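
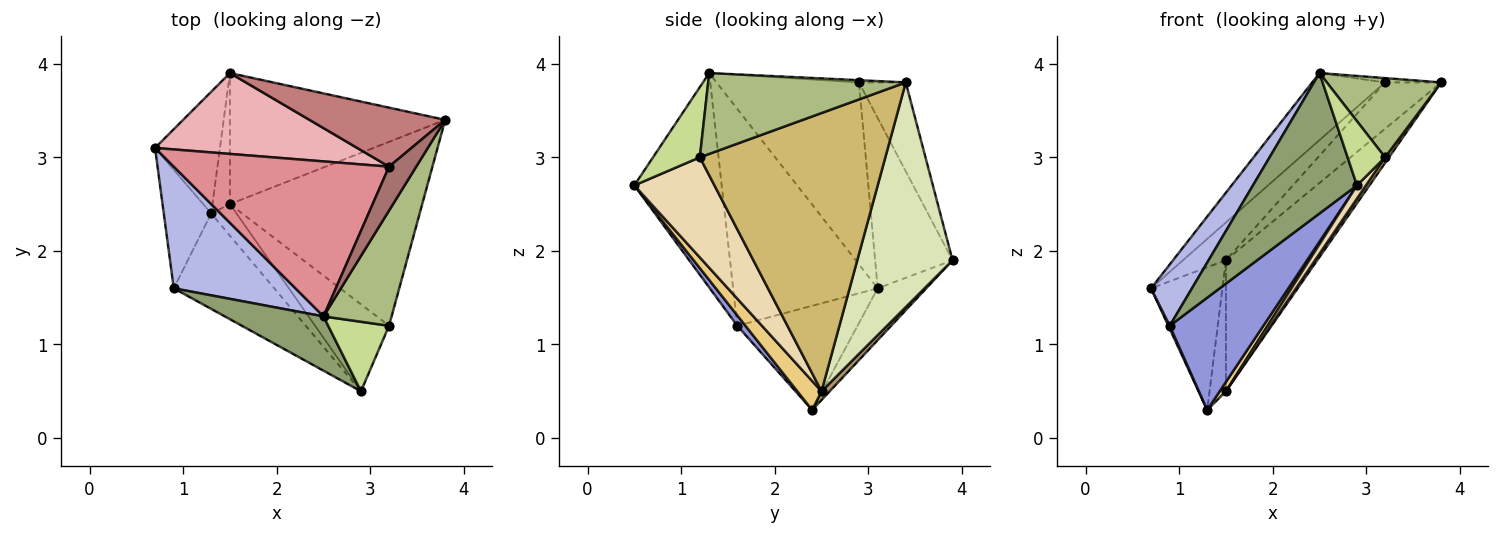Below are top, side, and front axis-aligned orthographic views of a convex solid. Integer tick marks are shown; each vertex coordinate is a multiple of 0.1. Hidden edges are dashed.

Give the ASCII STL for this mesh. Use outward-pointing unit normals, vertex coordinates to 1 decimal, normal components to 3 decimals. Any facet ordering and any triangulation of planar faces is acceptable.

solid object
 facet normal -0.460 0.676 -0.576
  outer loop
   vertex 1.5 3.9 1.9
   vertex 1.3 2.4 0.3
   vertex 0.7 3.1 1.6
  endloop
 endfacet
 facet normal -0.910 -0.011 -0.414
  outer loop
   vertex 0.9 1.6 1.2
   vertex 0.7 3.1 1.6
   vertex 1.3 2.4 0.3
  endloop
 endfacet
 facet normal 0.067 -0.760 -0.646
  outer loop
   vertex 0.9 1.6 1.2
   vertex 1.3 2.4 0.3
   vertex 2.9 0.5 2.7
  endloop
 endfacet
 facet normal -0.847 -0.240 0.475
  outer loop
   vertex 0.9 1.6 1.2
   vertex 2.5 1.3 3.9
   vertex 0.7 3.1 1.6
  endloop
 endfacet
 facet normal -0.617 -0.734 0.284
  outer loop
   vertex 0.9 1.6 1.2
   vertex 2.9 0.5 2.7
   vertex 2.5 1.3 3.9
  endloop
 endfacet
 facet normal 0.699 -0.405 0.589
  outer loop
   vertex 3.2 1.2 3.0
   vertex 3.8 3.4 3.8
   vertex 2.5 1.3 3.9
  endloop
 endfacet
 facet normal 0.647 -0.517 0.560
  outer loop
   vertex 3.2 1.2 3.0
   vertex 2.5 1.3 3.9
   vertex 2.9 0.5 2.7
  endloop
 endfacet
 facet normal 0.594 0.569 -0.569
  outer loop
   vertex 1.5 2.5 0.5
   vertex 1.5 3.9 1.9
   vertex 3.8 3.4 3.8
  endloop
 endfacet
 facet normal 0.333 0.667 -0.667
  outer loop
   vertex 1.5 2.5 0.5
   vertex 1.3 2.4 0.3
   vertex 1.5 3.9 1.9
  endloop
 endfacet
 facet normal 0.823 -0.018 -0.568
  outer loop
   vertex 1.5 2.5 0.5
   vertex 3.8 3.4 3.8
   vertex 3.2 1.2 3.0
  endloop
 endfacet
 facet normal 0.740 -0.191 -0.645
  outer loop
   vertex 1.5 2.5 0.5
   vertex 2.9 0.5 2.7
   vertex 1.3 2.4 0.3
  endloop
 endfacet
 facet normal 0.801 -0.090 -0.592
  outer loop
   vertex 1.5 2.5 0.5
   vertex 3.2 1.2 3.0
   vertex 2.9 0.5 2.7
  endloop
 endfacet
 facet normal -0.081 0.098 0.992
  outer loop
   vertex 3.2 2.9 3.8
   vertex 2.5 1.3 3.9
   vertex 3.8 3.4 3.8
  endloop
 endfacet
 facet normal -0.458 0.549 0.699
  outer loop
   vertex 3.2 2.9 3.8
   vertex 3.8 3.4 3.8
   vertex 1.5 3.9 1.9
  endloop
 endfacet
 facet normal -0.613 0.314 0.725
  outer loop
   vertex 3.2 2.9 3.8
   vertex 0.7 3.1 1.6
   vertex 2.5 1.3 3.9
  endloop
 endfacet
 facet normal -0.607 0.337 0.720
  outer loop
   vertex 3.2 2.9 3.8
   vertex 1.5 3.9 1.9
   vertex 0.7 3.1 1.6
  endloop
 endfacet
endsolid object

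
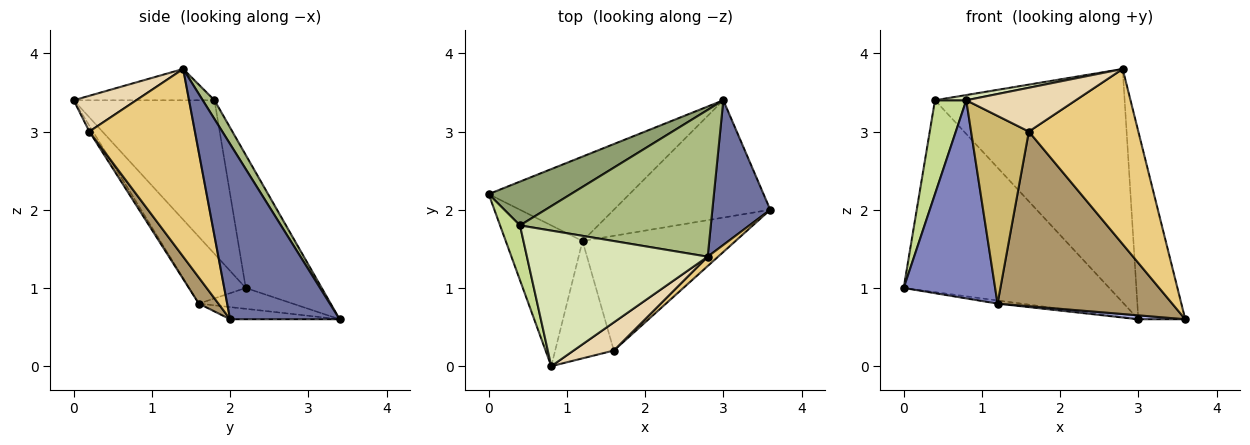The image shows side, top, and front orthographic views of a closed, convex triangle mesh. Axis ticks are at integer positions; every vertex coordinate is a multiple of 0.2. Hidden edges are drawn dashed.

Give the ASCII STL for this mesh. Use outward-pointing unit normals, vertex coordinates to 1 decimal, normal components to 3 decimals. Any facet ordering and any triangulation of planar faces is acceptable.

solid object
 facet normal 0.879 0.377 0.291
  outer loop
   vertex 3.0 3.4 0.6
   vertex 2.8 1.4 3.8
   vertex 3.6 2.0 0.6
  endloop
 endfacet
 facet normal -0.450 -0.728 -0.517
  outer loop
   vertex 1.2 1.6 0.8
   vertex 0.8 0.0 3.4
   vertex 0.0 2.2 1.0
  endloop
 endfacet
 facet normal -0.146 0.037 -0.989
  outer loop
   vertex 1.2 1.6 0.8
   vertex 0.0 2.2 1.0
   vertex 3.0 3.4 0.6
  endloop
 endfacet
 facet normal -0.078 -0.033 -0.996
  outer loop
   vertex 1.2 1.6 0.8
   vertex 3.0 3.4 0.6
   vertex 3.6 2.0 0.6
  endloop
 endfacet
 facet normal -0.339 0.917 0.209
  outer loop
   vertex 0.4 1.8 3.4
   vertex 3.0 3.4 0.6
   vertex 0.0 2.2 1.0
  endloop
 endfacet
 facet normal 0.052 0.845 0.532
  outer loop
   vertex 0.4 1.8 3.4
   vertex 2.8 1.4 3.8
   vertex 3.0 3.4 0.6
  endloop
 endfacet
 facet normal -0.968 -0.215 0.126
  outer loop
   vertex 0.4 1.8 3.4
   vertex 0.0 2.2 1.0
   vertex 0.8 0.0 3.4
  endloop
 endfacet
 facet normal -0.170 -0.038 0.985
  outer loop
   vertex 0.4 1.8 3.4
   vertex 0.8 0.0 3.4
   vertex 2.8 1.4 3.8
  endloop
 endfacet
 facet normal 0.093 -0.832 -0.547
  outer loop
   vertex 1.6 0.2 3.0
   vertex 1.2 1.6 0.8
   vertex 3.6 2.0 0.6
  endloop
 endfacet
 facet normal -0.053 -0.847 -0.529
  outer loop
   vertex 1.6 0.2 3.0
   vertex 0.8 0.0 3.4
   vertex 1.2 1.6 0.8
  endloop
 endfacet
 facet normal 0.694 -0.719 0.039
  outer loop
   vertex 1.6 0.2 3.0
   vertex 3.6 2.0 0.6
   vertex 2.8 1.4 3.8
  endloop
 endfacet
 facet normal 0.433 -0.758 0.487
  outer loop
   vertex 1.6 0.2 3.0
   vertex 2.8 1.4 3.8
   vertex 0.8 0.0 3.4
  endloop
 endfacet
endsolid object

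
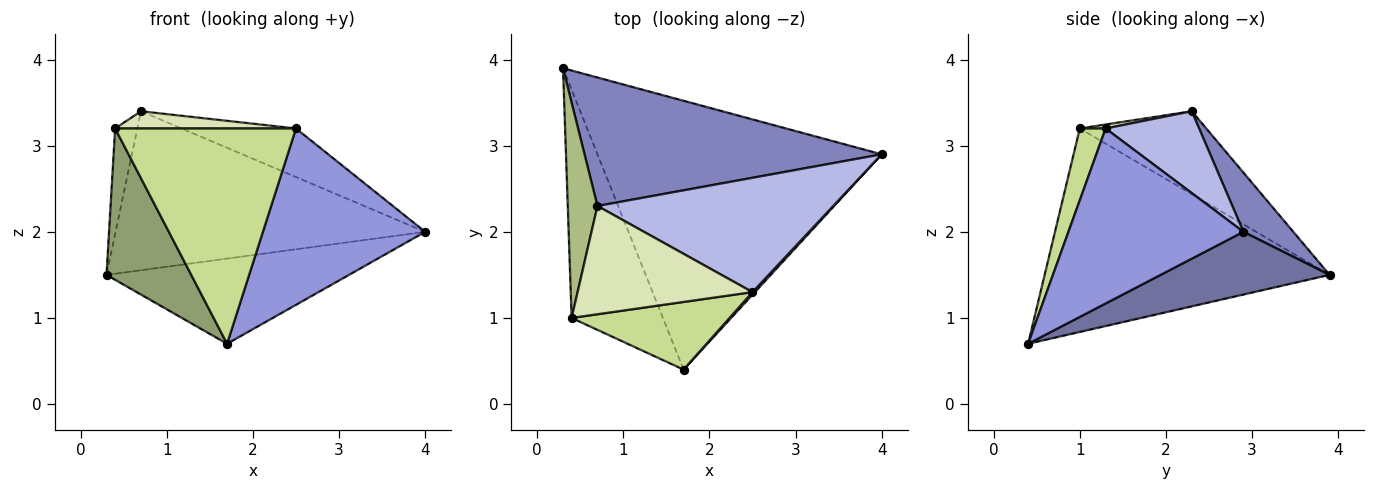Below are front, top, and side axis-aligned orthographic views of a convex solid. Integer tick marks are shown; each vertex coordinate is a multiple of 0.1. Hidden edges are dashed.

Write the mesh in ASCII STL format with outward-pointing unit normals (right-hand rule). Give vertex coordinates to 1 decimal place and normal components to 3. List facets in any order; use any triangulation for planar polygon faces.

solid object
 facet normal 0.206 0.296 -0.933
  outer loop
   vertex 1.7 0.4 0.7
   vertex 0.3 3.9 1.5
   vertex 4.0 2.9 2.0
  endloop
 endfacet
 facet normal 0.124 0.772 0.624
  outer loop
   vertex 0.7 2.3 3.4
   vertex 4.0 2.9 2.0
   vertex 0.3 3.9 1.5
  endloop
 endfacet
 facet normal 0.733 -0.680 0.010
  outer loop
   vertex 2.5 1.3 3.2
   vertex 1.7 0.4 0.7
   vertex 4.0 2.9 2.0
  endloop
 endfacet
 facet normal 0.304 0.372 0.877
  outer loop
   vertex 2.5 1.3 3.2
   vertex 4.0 2.9 2.0
   vertex 0.7 2.3 3.4
  endloop
 endfacet
 facet normal -0.881 -0.262 -0.395
  outer loop
   vertex 0.4 1.0 3.2
   vertex 0.3 3.9 1.5
   vertex 1.7 0.4 0.7
  endloop
 endfacet
 facet normal -0.929 0.163 0.333
  outer loop
   vertex 0.4 1.0 3.2
   vertex 0.7 2.3 3.4
   vertex 0.3 3.9 1.5
  endloop
 endfacet
 facet normal 0.135 -0.945 0.297
  outer loop
   vertex 0.4 1.0 3.2
   vertex 1.7 0.4 0.7
   vertex 2.5 1.3 3.2
  endloop
 endfacet
 facet normal 0.022 -0.157 0.987
  outer loop
   vertex 0.4 1.0 3.2
   vertex 2.5 1.3 3.2
   vertex 0.7 2.3 3.4
  endloop
 endfacet
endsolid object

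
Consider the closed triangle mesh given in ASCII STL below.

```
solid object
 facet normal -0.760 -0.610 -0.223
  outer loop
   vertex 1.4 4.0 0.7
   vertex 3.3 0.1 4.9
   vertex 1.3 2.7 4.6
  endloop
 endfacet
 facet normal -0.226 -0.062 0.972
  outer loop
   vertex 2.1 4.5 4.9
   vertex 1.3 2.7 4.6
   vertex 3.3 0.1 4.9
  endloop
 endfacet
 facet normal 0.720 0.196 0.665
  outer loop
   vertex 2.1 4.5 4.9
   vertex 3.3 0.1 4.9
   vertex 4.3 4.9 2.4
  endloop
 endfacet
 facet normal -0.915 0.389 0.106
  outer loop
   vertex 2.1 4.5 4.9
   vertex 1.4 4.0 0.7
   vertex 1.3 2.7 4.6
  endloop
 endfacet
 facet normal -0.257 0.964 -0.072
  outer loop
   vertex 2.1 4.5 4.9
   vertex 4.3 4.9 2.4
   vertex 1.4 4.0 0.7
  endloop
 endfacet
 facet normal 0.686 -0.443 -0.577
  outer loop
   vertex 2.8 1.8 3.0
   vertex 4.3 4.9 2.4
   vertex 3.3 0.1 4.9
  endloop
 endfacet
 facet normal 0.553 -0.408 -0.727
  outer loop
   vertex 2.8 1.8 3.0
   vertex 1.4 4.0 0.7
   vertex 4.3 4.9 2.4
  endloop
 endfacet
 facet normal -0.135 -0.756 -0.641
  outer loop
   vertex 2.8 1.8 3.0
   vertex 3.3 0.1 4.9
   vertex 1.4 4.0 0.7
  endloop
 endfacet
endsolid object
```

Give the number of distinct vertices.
6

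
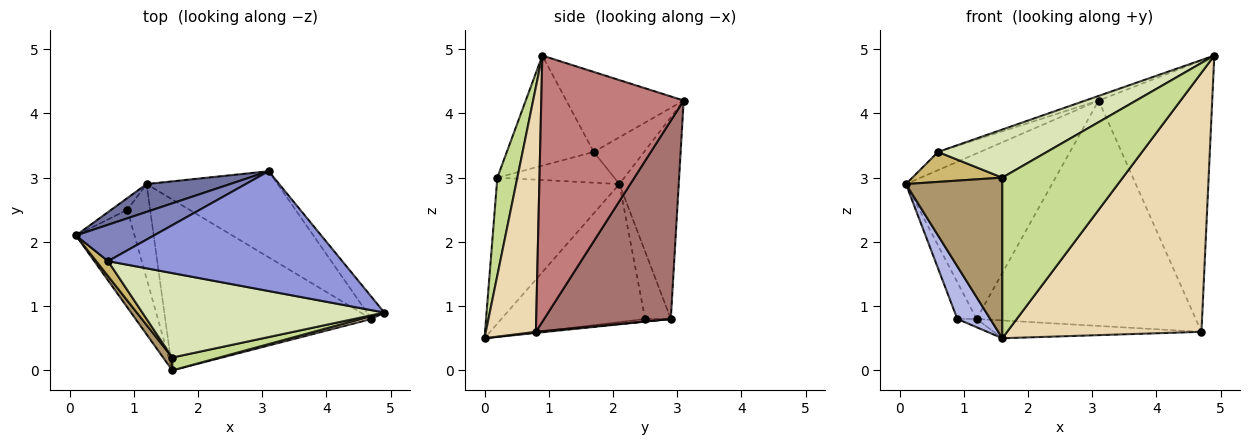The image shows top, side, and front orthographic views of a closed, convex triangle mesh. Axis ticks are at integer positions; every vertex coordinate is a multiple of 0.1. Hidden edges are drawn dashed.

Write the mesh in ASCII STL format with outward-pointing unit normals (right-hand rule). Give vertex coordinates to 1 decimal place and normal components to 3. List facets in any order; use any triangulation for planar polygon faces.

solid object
 facet normal -0.372 0.915 0.154
  outer loop
   vertex 1.2 2.9 0.8
   vertex 0.1 2.1 2.9
   vertex 3.1 3.1 4.2
  endloop
 endfacet
 facet normal -0.473 0.394 0.788
  outer loop
   vertex 0.6 1.7 3.4
   vertex 3.1 3.1 4.2
   vertex 0.1 2.1 2.9
  endloop
 endfacet
 facet normal -0.323 0.037 0.946
  outer loop
   vertex 0.6 1.7 3.4
   vertex 4.9 0.9 4.9
   vertex 3.1 3.1 4.2
  endloop
 endfacet
 facet normal -0.901 -0.206 -0.382
  outer loop
   vertex 0.9 2.5 0.8
   vertex 1.6 0.0 0.5
   vertex 0.1 2.1 2.9
  endloop
 endfacet
 facet normal -0.786 0.589 -0.187
  outer loop
   vertex 0.9 2.5 0.8
   vertex 0.1 2.1 2.9
   vertex 1.2 2.9 0.8
  endloop
 endfacet
 facet normal -0.115 0.086 -0.990
  outer loop
   vertex 0.9 2.5 0.8
   vertex 1.2 2.9 0.8
   vertex 1.6 0.0 0.5
  endloop
 endfacet
 facet normal 0.163 -0.983 0.079
  outer loop
   vertex 1.6 0.2 3.0
   vertex 1.6 0.0 0.5
   vertex 4.9 0.9 4.9
  endloop
 endfacet
 facet normal -0.368 -0.460 0.808
  outer loop
   vertex 1.6 0.2 3.0
   vertex 4.9 0.9 4.9
   vertex 0.6 1.7 3.4
  endloop
 endfacet
 facet normal -0.785 -0.617 0.049
  outer loop
   vertex 1.6 0.2 3.0
   vertex 0.1 2.1 2.9
   vertex 1.6 0.0 0.5
  endloop
 endfacet
 facet normal -0.758 -0.583 0.292
  outer loop
   vertex 1.6 0.2 3.0
   vertex 0.6 1.7 3.4
   vertex 0.1 2.1 2.9
  endloop
 endfacet
 facet normal 0.005 0.104 -0.995
  outer loop
   vertex 4.7 0.8 0.6
   vertex 1.6 0.0 0.5
   vertex 1.2 2.9 0.8
  endloop
 endfacet
 facet normal 0.250 -0.968 0.011
  outer loop
   vertex 4.7 0.8 0.6
   vertex 4.9 0.9 4.9
   vertex 1.6 0.0 0.5
  endloop
 endfacet
 facet normal 0.475 0.822 -0.314
  outer loop
   vertex 4.7 0.8 0.6
   vertex 1.2 2.9 0.8
   vertex 3.1 3.1 4.2
  endloop
 endfacet
 facet normal 0.781 0.623 -0.051
  outer loop
   vertex 4.7 0.8 0.6
   vertex 3.1 3.1 4.2
   vertex 4.9 0.9 4.9
  endloop
 endfacet
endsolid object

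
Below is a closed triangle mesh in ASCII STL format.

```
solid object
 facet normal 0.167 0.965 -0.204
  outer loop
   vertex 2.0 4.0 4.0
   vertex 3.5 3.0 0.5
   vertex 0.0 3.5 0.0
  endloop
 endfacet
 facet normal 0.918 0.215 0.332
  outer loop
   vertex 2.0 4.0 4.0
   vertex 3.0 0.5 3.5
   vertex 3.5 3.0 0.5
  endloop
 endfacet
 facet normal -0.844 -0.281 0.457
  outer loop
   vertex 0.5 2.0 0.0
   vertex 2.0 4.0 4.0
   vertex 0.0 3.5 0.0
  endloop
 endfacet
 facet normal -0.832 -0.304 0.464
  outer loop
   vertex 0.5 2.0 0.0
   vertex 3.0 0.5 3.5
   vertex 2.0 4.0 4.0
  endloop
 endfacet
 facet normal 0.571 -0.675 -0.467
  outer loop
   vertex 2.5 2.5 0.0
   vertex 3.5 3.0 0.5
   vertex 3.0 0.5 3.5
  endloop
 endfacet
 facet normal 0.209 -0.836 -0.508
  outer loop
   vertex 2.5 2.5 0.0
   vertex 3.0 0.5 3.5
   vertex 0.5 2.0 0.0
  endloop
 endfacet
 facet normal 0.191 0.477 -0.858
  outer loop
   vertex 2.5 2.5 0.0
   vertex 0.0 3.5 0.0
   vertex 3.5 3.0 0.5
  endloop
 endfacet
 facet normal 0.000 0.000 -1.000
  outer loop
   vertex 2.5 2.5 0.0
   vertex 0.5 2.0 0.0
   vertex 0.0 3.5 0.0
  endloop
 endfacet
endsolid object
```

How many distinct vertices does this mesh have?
6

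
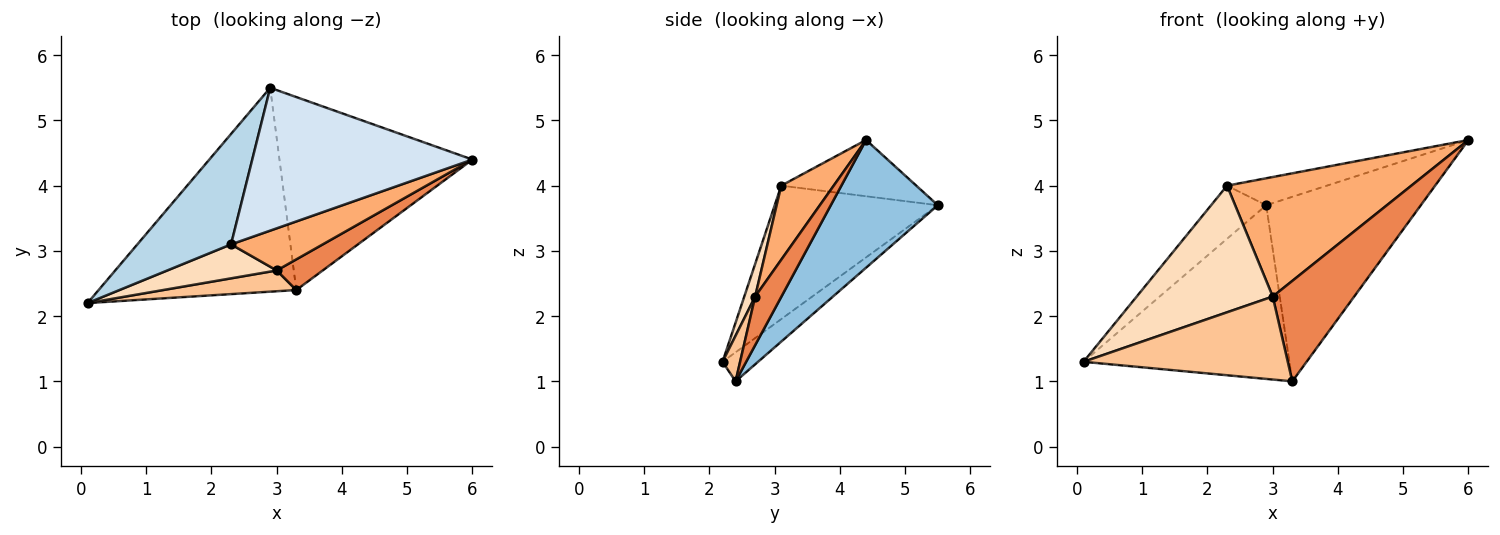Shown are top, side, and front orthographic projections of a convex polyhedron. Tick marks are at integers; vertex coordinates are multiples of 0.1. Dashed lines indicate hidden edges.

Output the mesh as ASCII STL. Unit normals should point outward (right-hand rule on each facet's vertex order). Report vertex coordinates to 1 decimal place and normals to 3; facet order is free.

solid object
 facet normal -0.111 0.645 -0.756
  outer loop
   vertex 3.3 2.4 1.0
   vertex 0.1 2.2 1.3
   vertex 2.9 5.5 3.7
  endloop
 endfacet
 facet normal 0.432 0.623 -0.652
  outer loop
   vertex 3.3 2.4 1.0
   vertex 2.9 5.5 3.7
   vertex 6.0 4.4 4.7
  endloop
 endfacet
 facet normal -0.789 0.266 0.554
  outer loop
   vertex 2.3 3.1 4.0
   vertex 2.9 5.5 3.7
   vertex 0.1 2.2 1.3
  endloop
 endfacet
 facet normal -0.244 0.180 0.953
  outer loop
   vertex 2.3 3.1 4.0
   vertex 6.0 4.4 4.7
   vertex 2.9 5.5 3.7
  endloop
 endfacet
 facet normal 0.295 -0.914 0.279
  outer loop
   vertex 3.0 2.7 2.3
   vertex 3.3 2.4 1.0
   vertex 6.0 4.4 4.7
  endloop
 endfacet
 facet normal 0.259 -0.911 0.321
  outer loop
   vertex 3.0 2.7 2.3
   vertex 6.0 4.4 4.7
   vertex 2.3 3.1 4.0
  endloop
 endfacet
 facet normal 0.083 -0.967 0.242
  outer loop
   vertex 3.0 2.7 2.3
   vertex 0.1 2.2 1.3
   vertex 3.3 2.4 1.0
  endloop
 endfacet
 facet normal 0.077 -0.963 0.258
  outer loop
   vertex 3.0 2.7 2.3
   vertex 2.3 3.1 4.0
   vertex 0.1 2.2 1.3
  endloop
 endfacet
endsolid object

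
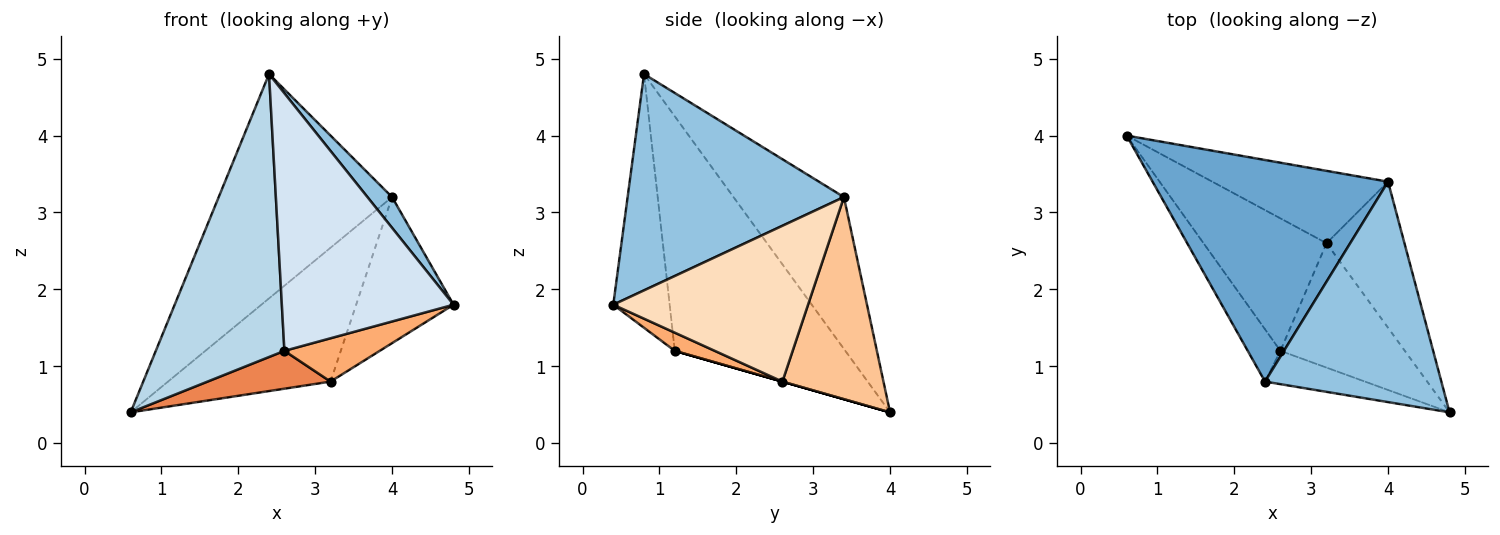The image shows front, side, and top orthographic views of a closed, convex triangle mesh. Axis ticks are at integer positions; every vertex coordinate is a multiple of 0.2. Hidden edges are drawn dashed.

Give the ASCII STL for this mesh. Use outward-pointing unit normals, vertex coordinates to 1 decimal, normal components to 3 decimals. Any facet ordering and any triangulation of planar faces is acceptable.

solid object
 facet normal -0.413 0.648 0.640
  outer loop
   vertex 4.0 3.4 3.2
   vertex 0.6 4.0 0.4
   vertex 2.4 0.8 4.8
  endloop
 endfacet
 facet normal 0.772 -0.088 0.629
  outer loop
   vertex 4.0 3.4 3.2
   vertex 2.4 0.8 4.8
   vertex 4.8 0.4 1.8
  endloop
 endfacet
 facet normal -0.794 -0.598 -0.111
  outer loop
   vertex 2.6 1.2 1.2
   vertex 2.4 0.8 4.8
   vertex 0.6 4.0 0.4
  endloop
 endfacet
 facet normal -0.310 -0.943 -0.122
  outer loop
   vertex 2.6 1.2 1.2
   vertex 4.8 0.4 1.8
   vertex 2.4 0.8 4.8
  endloop
 endfacet
 facet normal 0.000 -0.275 -0.962
  outer loop
   vertex 3.2 2.6 0.8
   vertex 2.6 1.2 1.2
   vertex 0.6 4.0 0.4
  endloop
 endfacet
 facet normal 0.137 -0.326 -0.935
  outer loop
   vertex 3.2 2.6 0.8
   vertex 4.8 0.4 1.8
   vertex 2.6 1.2 1.2
  endloop
 endfacet
 facet normal 0.480 0.772 -0.417
  outer loop
   vertex 3.2 2.6 0.8
   vertex 0.6 4.0 0.4
   vertex 4.0 3.4 3.2
  endloop
 endfacet
 facet normal 0.816 0.408 -0.408
  outer loop
   vertex 3.2 2.6 0.8
   vertex 4.0 3.4 3.2
   vertex 4.8 0.4 1.8
  endloop
 endfacet
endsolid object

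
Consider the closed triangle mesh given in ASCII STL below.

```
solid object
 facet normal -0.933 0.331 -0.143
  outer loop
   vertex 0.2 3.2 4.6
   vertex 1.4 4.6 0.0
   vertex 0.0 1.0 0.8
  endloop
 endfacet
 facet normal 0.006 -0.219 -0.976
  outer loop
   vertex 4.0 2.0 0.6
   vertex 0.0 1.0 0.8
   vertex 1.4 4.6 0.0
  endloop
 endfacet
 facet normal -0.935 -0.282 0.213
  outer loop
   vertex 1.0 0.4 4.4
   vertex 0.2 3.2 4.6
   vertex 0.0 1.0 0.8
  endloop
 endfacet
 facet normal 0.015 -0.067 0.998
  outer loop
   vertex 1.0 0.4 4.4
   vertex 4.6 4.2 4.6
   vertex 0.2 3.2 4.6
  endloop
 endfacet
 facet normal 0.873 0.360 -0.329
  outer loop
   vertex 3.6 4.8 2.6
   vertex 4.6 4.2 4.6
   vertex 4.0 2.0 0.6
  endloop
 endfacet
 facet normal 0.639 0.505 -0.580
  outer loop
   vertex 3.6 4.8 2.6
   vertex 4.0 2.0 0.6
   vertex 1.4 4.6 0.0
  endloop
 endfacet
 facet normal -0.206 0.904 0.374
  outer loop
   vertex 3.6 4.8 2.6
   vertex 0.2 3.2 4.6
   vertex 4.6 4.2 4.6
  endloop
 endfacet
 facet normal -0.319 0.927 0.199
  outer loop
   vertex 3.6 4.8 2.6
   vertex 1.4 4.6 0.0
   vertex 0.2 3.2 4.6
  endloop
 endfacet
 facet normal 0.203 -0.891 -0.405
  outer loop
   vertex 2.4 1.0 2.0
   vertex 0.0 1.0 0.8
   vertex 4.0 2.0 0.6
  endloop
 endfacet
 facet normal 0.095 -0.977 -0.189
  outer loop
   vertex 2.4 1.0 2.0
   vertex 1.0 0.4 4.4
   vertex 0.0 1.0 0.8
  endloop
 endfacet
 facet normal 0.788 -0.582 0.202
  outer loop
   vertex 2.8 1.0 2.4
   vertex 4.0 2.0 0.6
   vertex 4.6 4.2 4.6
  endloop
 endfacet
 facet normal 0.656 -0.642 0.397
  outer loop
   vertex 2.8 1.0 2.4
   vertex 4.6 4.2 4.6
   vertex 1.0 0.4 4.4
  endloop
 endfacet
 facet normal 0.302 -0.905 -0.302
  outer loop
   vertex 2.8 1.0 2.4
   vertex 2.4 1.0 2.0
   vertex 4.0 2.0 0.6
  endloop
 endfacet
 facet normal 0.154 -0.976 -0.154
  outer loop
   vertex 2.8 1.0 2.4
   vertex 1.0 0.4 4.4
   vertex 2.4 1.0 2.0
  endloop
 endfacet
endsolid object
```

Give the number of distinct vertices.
9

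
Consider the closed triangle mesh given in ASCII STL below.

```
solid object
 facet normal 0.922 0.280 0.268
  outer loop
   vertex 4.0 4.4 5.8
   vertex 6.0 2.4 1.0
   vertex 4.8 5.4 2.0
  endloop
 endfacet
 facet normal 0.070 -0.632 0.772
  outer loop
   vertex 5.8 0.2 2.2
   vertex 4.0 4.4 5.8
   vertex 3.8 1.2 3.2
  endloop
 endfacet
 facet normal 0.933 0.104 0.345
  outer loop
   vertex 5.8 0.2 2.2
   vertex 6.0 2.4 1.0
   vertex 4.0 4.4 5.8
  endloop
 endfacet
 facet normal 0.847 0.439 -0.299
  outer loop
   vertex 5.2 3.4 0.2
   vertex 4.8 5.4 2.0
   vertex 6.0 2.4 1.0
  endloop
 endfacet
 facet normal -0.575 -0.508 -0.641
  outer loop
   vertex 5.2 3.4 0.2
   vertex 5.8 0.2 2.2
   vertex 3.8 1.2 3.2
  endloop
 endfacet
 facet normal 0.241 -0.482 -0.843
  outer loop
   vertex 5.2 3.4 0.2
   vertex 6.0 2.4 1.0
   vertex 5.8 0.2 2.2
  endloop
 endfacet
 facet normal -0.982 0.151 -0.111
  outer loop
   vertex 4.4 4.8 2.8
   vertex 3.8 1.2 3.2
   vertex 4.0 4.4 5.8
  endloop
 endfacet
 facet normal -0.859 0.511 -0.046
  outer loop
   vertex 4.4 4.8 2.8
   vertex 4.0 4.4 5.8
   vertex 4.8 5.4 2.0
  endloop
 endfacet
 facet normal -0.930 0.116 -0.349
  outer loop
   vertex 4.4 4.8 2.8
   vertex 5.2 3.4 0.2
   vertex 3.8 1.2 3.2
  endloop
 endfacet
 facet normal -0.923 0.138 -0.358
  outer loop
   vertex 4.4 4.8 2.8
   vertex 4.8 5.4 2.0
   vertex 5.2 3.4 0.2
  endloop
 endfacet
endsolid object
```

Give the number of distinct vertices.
7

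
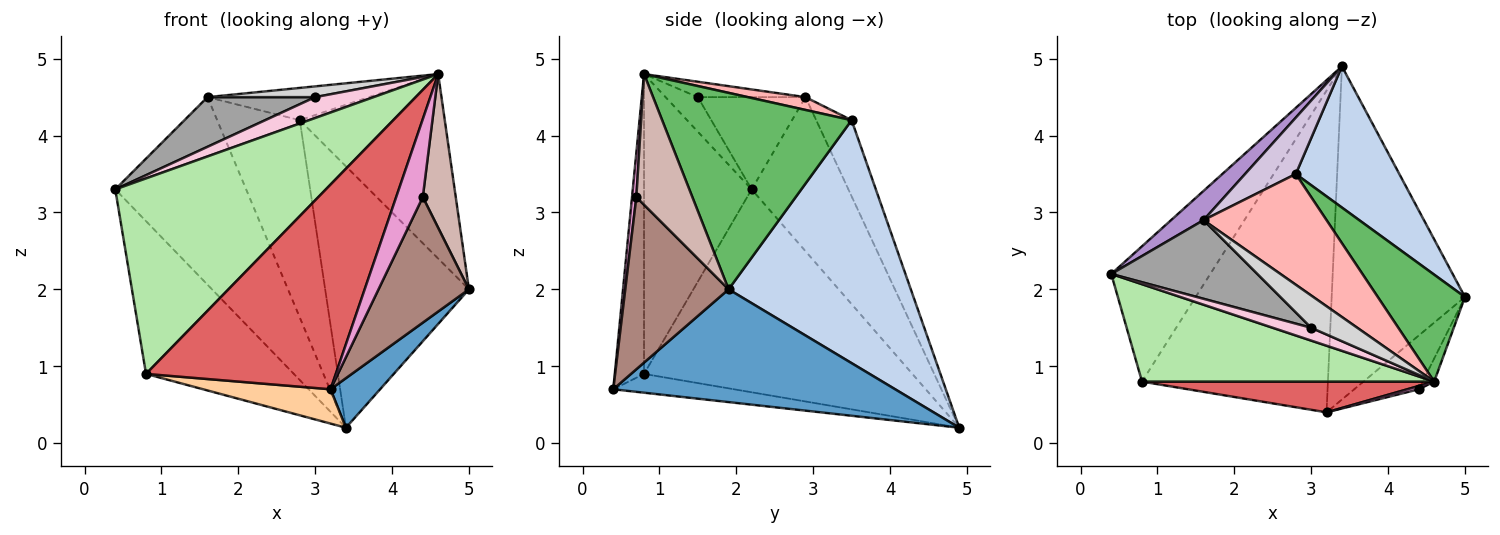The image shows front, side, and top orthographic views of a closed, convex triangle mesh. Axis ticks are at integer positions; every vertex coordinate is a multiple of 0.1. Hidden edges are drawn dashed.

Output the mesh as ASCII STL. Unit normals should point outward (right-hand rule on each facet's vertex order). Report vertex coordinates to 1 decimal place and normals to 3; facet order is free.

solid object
 facet normal 0.642 -0.113 -0.759
  outer loop
   vertex 3.2 0.4 0.7
   vertex 3.4 4.9 0.2
   vertex 5.0 1.9 2.0
  endloop
 endfacet
 facet normal 0.744 0.587 0.317
  outer loop
   vertex 2.8 3.5 4.2
   vertex 5.0 1.9 2.0
   vertex 3.4 4.9 0.2
  endloop
 endfacet
 facet normal -0.805 0.444 -0.393
  outer loop
   vertex 0.8 0.8 0.9
   vertex 0.4 2.2 3.3
   vertex 3.4 4.9 0.2
  endloop
 endfacet
 facet normal -0.100 -0.105 -0.989
  outer loop
   vertex 0.8 0.8 0.9
   vertex 3.4 4.9 0.2
   vertex 3.2 0.4 0.7
  endloop
 endfacet
 facet normal 0.749 0.573 0.332
  outer loop
   vertex 4.6 0.8 4.8
   vertex 5.0 1.9 2.0
   vertex 2.8 3.5 4.2
  endloop
 endfacet
 facet normal -0.416 -0.814 0.405
  outer loop
   vertex 4.6 0.8 4.8
   vertex 0.4 2.2 3.3
   vertex 0.8 0.8 0.9
  endloop
 endfacet
 facet normal -0.151 -0.978 0.147
  outer loop
   vertex 4.6 0.8 4.8
   vertex 0.8 0.8 0.9
   vertex 3.2 0.4 0.7
  endloop
 endfacet
 facet normal 0.100 0.279 0.955
  outer loop
   vertex 1.6 2.9 4.5
   vertex 4.6 0.8 4.8
   vertex 2.8 3.5 4.2
  endloop
 endfacet
 facet normal -0.590 0.798 0.124
  outer loop
   vertex 1.6 2.9 4.5
   vertex 3.4 4.9 0.2
   vertex 0.4 2.2 3.3
  endloop
 endfacet
 facet normal -0.381 0.889 0.254
  outer loop
   vertex 1.6 2.9 4.5
   vertex 2.8 3.5 4.2
   vertex 3.4 4.9 0.2
  endloop
 endfacet
 facet normal 0.724 -0.634 -0.272
  outer loop
   vertex 4.4 0.7 3.2
   vertex 3.2 0.4 0.7
   vertex 5.0 1.9 2.0
  endloop
 endfacet
 facet normal 0.859 -0.506 -0.076
  outer loop
   vertex 4.4 0.7 3.2
   vertex 5.0 1.9 2.0
   vertex 4.6 0.8 4.8
  endloop
 endfacet
 facet normal 0.160 -0.986 0.042
  outer loop
   vertex 4.4 0.7 3.2
   vertex 4.6 0.8 4.8
   vertex 3.2 0.4 0.7
  endloop
 endfacet
 facet normal -0.426 -0.771 0.473
  outer loop
   vertex 3.0 1.5 4.5
   vertex 0.4 2.2 3.3
   vertex 4.6 0.8 4.8
  endloop
 endfacet
 facet normal -0.471 -0.471 0.746
  outer loop
   vertex 3.0 1.5 4.5
   vertex 1.6 2.9 4.5
   vertex 0.4 2.2 3.3
  endloop
 endfacet
 facet normal -0.302 -0.302 0.905
  outer loop
   vertex 3.0 1.5 4.5
   vertex 4.6 0.8 4.8
   vertex 1.6 2.9 4.5
  endloop
 endfacet
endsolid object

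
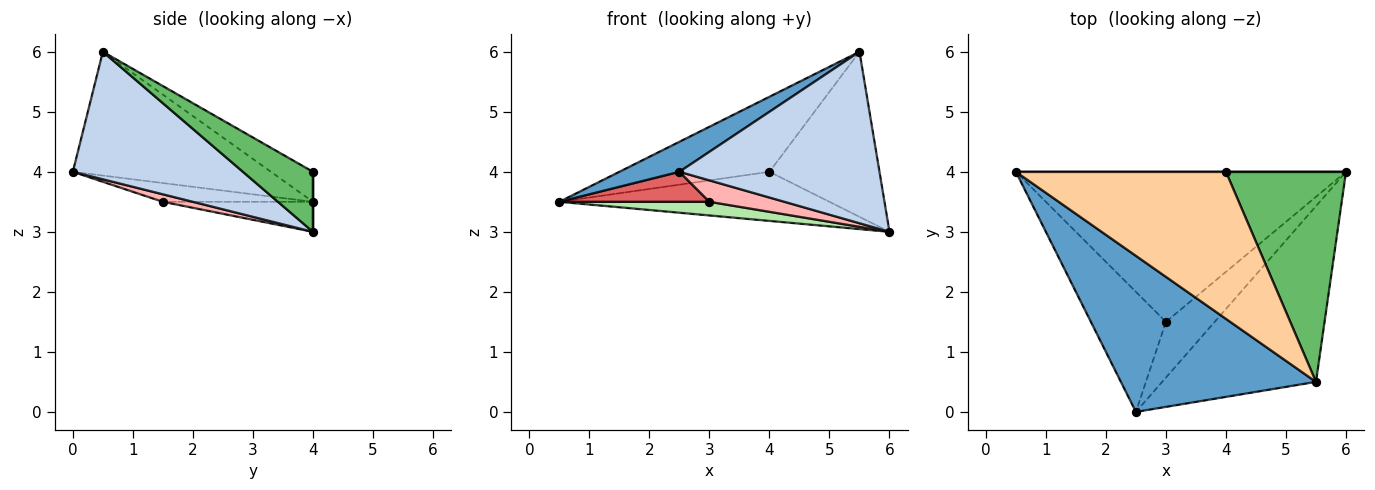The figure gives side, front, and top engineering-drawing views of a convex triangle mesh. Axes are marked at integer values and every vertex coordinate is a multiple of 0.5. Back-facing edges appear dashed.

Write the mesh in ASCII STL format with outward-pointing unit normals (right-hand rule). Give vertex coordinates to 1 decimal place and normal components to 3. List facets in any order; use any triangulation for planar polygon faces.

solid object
 facet normal -0.529 -0.160 0.833
  outer loop
   vertex 5.5 0.5 6.0
   vertex 0.5 4.0 3.5
   vertex 2.5 0.0 4.0
  endloop
 endfacet
 facet normal 0.510 -0.601 -0.616
  outer loop
   vertex 5.5 0.5 6.0
   vertex 2.5 0.0 4.0
   vertex 6.0 4.0 3.0
  endloop
 endfacet
 facet normal 0.000 1.000 0.000
  outer loop
   vertex 4.0 4.0 4.0
   vertex 6.0 4.0 3.0
   vertex 0.5 4.0 3.5
  endloop
 endfacet
 facet normal -0.126 0.451 0.884
  outer loop
   vertex 4.0 4.0 4.0
   vertex 0.5 4.0 3.5
   vertex 5.5 0.5 6.0
  endloop
 endfacet
 facet normal 0.366 0.575 0.732
  outer loop
   vertex 4.0 4.0 4.0
   vertex 5.5 0.5 6.0
   vertex 6.0 4.0 3.0
  endloop
 endfacet
 facet normal -0.090 -0.090 -0.992
  outer loop
   vertex 3.0 1.5 3.5
   vertex 0.5 4.0 3.5
   vertex 6.0 4.0 3.0
  endloop
 endfacet
 facet normal -0.236 -0.236 -0.943
  outer loop
   vertex 3.0 1.5 3.5
   vertex 2.5 0.0 4.0
   vertex 0.5 4.0 3.5
  endloop
 endfacet
 facet normal 0.142 -0.355 -0.924
  outer loop
   vertex 3.0 1.5 3.5
   vertex 6.0 4.0 3.0
   vertex 2.5 0.0 4.0
  endloop
 endfacet
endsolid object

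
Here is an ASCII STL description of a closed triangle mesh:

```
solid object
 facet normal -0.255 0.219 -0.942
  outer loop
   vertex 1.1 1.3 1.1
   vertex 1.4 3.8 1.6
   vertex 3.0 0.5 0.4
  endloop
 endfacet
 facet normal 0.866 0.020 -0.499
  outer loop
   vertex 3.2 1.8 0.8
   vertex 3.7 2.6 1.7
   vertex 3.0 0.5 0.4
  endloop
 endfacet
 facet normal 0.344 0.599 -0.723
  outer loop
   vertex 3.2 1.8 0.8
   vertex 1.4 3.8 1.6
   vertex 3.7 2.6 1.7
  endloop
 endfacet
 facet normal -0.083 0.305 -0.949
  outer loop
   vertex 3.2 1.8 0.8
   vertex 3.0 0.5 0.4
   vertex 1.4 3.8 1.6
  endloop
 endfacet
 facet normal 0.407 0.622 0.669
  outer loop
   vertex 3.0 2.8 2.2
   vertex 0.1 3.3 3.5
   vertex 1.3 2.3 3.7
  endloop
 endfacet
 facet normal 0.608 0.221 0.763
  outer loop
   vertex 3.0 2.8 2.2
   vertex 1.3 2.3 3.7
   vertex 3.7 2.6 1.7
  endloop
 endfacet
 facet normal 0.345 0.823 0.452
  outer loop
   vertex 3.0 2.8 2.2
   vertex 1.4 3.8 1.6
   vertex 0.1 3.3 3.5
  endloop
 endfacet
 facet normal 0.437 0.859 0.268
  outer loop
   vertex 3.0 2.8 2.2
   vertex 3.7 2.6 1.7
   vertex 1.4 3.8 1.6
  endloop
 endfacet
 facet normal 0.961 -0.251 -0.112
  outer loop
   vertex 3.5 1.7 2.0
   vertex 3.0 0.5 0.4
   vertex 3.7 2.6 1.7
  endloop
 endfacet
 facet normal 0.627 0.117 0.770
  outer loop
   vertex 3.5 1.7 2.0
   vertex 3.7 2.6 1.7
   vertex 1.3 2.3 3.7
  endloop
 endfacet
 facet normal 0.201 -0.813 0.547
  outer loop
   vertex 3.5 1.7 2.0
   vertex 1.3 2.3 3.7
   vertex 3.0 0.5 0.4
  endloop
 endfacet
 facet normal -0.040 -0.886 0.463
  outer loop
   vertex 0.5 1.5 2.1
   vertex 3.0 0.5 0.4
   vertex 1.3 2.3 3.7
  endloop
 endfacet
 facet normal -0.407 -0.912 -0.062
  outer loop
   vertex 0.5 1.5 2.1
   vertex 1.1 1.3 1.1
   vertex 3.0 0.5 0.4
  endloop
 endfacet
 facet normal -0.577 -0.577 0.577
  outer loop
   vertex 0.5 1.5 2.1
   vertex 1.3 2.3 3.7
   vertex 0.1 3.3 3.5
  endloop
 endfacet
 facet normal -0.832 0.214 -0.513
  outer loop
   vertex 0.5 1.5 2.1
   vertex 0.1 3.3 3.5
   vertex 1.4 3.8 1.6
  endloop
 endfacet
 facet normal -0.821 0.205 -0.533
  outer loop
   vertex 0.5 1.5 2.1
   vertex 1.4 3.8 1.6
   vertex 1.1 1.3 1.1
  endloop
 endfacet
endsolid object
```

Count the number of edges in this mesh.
24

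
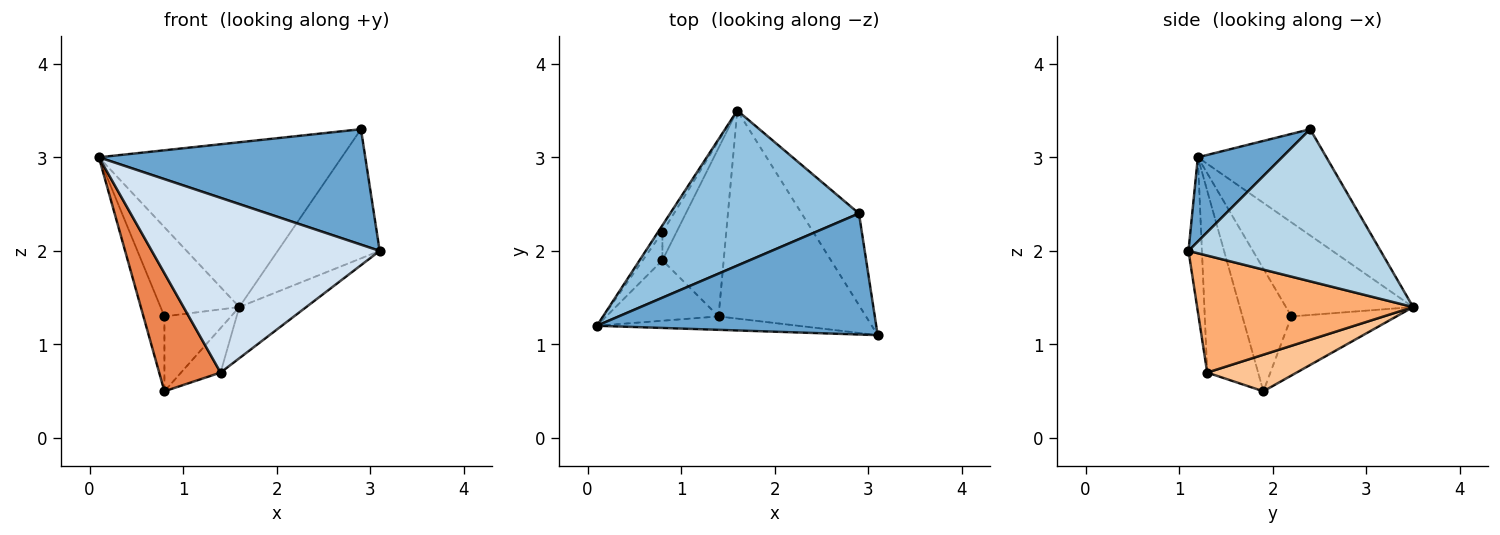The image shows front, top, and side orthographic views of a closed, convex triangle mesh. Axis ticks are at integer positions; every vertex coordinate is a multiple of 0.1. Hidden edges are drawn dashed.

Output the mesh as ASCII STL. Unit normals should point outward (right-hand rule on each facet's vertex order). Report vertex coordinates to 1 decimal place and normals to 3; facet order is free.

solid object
 facet normal 0.213 -0.674 0.707
  outer loop
   vertex 2.9 2.4 3.3
   vertex 0.1 1.2 3.0
   vertex 3.1 1.1 2.0
  endloop
 endfacet
 facet normal -0.360 0.679 0.639
  outer loop
   vertex 2.9 2.4 3.3
   vertex 1.6 3.5 1.4
   vertex 0.1 1.2 3.0
  endloop
 endfacet
 facet normal 0.838 0.445 -0.316
  outer loop
   vertex 2.9 2.4 3.3
   vertex 3.1 1.1 2.0
   vertex 1.6 3.5 1.4
  endloop
 endfacet
 facet normal -0.059 -0.995 -0.076
  outer loop
   vertex 1.4 1.3 0.7
   vertex 3.1 1.1 2.0
   vertex 0.1 1.2 3.0
  endloop
 endfacet
 facet normal -0.594 -0.716 -0.367
  outer loop
   vertex 1.4 1.3 0.7
   vertex 0.1 1.2 3.0
   vertex 0.8 1.9 0.5
  endloop
 endfacet
 facet normal 0.610 0.189 -0.769
  outer loop
   vertex 1.4 1.3 0.7
   vertex 1.6 3.5 1.4
   vertex 3.1 1.1 2.0
  endloop
 endfacet
 facet normal 0.500 0.221 -0.837
  outer loop
   vertex 1.4 1.3 0.7
   vertex 0.8 1.9 0.5
   vertex 1.6 3.5 1.4
  endloop
 endfacet
 facet normal -0.850 0.526 -0.040
  outer loop
   vertex 0.8 2.2 1.3
   vertex 0.1 1.2 3.0
   vertex 1.6 3.5 1.4
  endloop
 endfacet
 facet normal -0.910 0.389 -0.146
  outer loop
   vertex 0.8 2.2 1.3
   vertex 0.8 1.9 0.5
   vertex 0.1 1.2 3.0
  endloop
 endfacet
 facet normal -0.828 0.525 -0.197
  outer loop
   vertex 0.8 2.2 1.3
   vertex 1.6 3.5 1.4
   vertex 0.8 1.9 0.5
  endloop
 endfacet
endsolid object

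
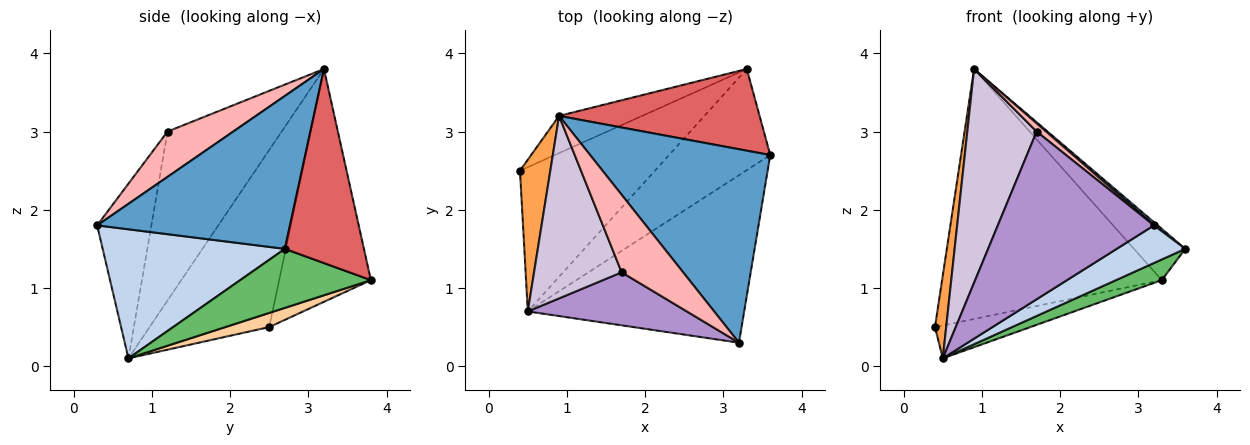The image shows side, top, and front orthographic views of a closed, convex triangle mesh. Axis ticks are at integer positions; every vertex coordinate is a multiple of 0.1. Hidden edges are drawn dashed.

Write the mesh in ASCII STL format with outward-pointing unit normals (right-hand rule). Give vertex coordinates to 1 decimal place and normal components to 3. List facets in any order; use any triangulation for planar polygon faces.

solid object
 facet normal 0.647 -0.013 0.762
  outer loop
   vertex 0.9 3.2 3.8
   vertex 3.2 0.3 1.8
   vertex 3.6 2.7 1.5
  endloop
 endfacet
 facet normal 0.503 -0.189 -0.843
  outer loop
   vertex 0.5 0.7 0.1
   vertex 3.6 2.7 1.5
   vertex 3.2 0.3 1.8
  endloop
 endfacet
 facet normal -0.981 -0.092 0.168
  outer loop
   vertex 0.5 0.7 0.1
   vertex 0.9 3.2 3.8
   vertex 0.4 2.5 0.5
  endloop
 endfacet
 facet normal 0.102 0.221 -0.970
  outer loop
   vertex 3.3 3.8 1.1
   vertex 0.5 0.7 0.1
   vertex 0.4 2.5 0.5
  endloop
 endfacet
 facet normal 0.496 -0.174 -0.851
  outer loop
   vertex 3.3 3.8 1.1
   vertex 3.6 2.7 1.5
   vertex 0.5 0.7 0.1
  endloop
 endfacet
 facet normal -0.382 0.914 -0.136
  outer loop
   vertex 3.3 3.8 1.1
   vertex 0.4 2.5 0.5
   vertex 0.9 3.2 3.8
  endloop
 endfacet
 facet normal 0.634 0.411 0.655
  outer loop
   vertex 3.3 3.8 1.1
   vertex 0.9 3.2 3.8
   vertex 3.6 2.7 1.5
  endloop
 endfacet
 facet normal 0.591 -0.084 0.802
  outer loop
   vertex 1.7 1.2 3.0
   vertex 3.2 0.3 1.8
   vertex 0.9 3.2 3.8
  endloop
 endfacet
 facet normal -0.314 -0.905 0.286
  outer loop
   vertex 1.7 1.2 3.0
   vertex 0.5 0.7 0.1
   vertex 3.2 0.3 1.8
  endloop
 endfacet
 facet normal -0.781 -0.475 0.405
  outer loop
   vertex 1.7 1.2 3.0
   vertex 0.9 3.2 3.8
   vertex 0.5 0.7 0.1
  endloop
 endfacet
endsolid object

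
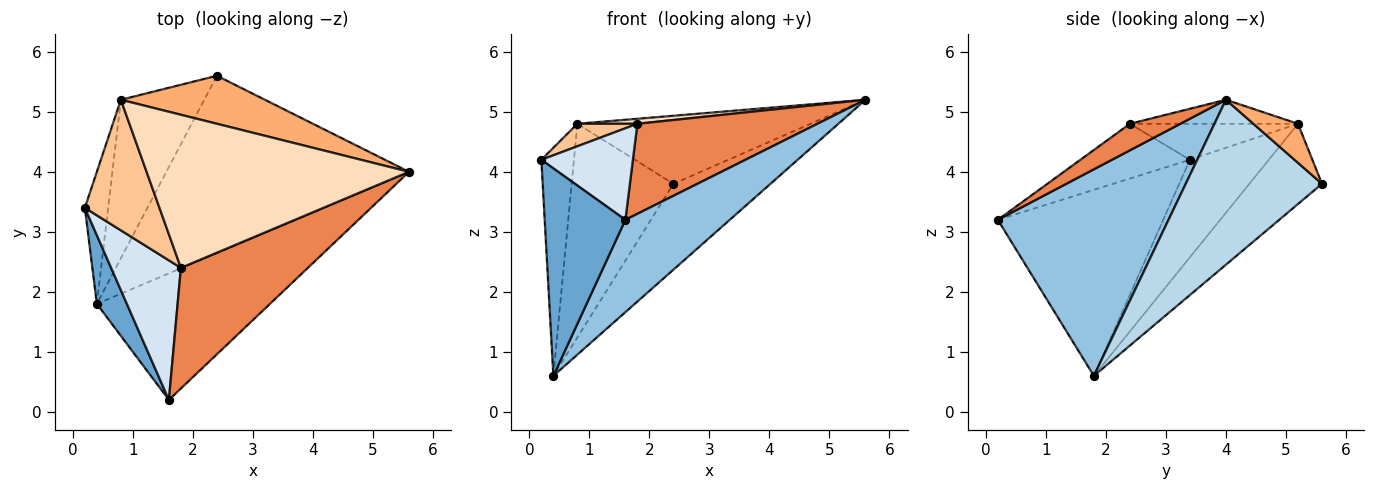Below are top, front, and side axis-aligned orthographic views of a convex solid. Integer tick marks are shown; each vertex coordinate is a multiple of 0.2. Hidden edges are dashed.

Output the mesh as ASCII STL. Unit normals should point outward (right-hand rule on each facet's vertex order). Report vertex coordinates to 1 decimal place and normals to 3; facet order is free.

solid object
 facet normal -0.889 -0.434 0.143
  outer loop
   vertex 0.4 1.8 0.6
   vertex 1.6 0.2 3.2
   vertex 0.2 3.4 4.2
  endloop
 endfacet
 facet normal 0.694 -0.424 -0.582
  outer loop
   vertex 0.4 1.8 0.6
   vertex 5.6 4.0 5.2
   vertex 1.6 0.2 3.2
  endloop
 endfacet
 facet normal 0.522 0.372 -0.768
  outer loop
   vertex 2.4 5.6 3.8
   vertex 5.6 4.0 5.2
   vertex 0.4 1.8 0.6
  endloop
 endfacet
 facet normal -0.549 -0.459 0.699
  outer loop
   vertex 1.8 2.4 4.8
   vertex 0.2 3.4 4.2
   vertex 1.6 0.2 3.2
  endloop
 endfacet
 facet normal 0.165 -0.590 0.790
  outer loop
   vertex 1.8 2.4 4.8
   vertex 1.6 0.2 3.2
   vertex 5.6 4.0 5.2
  endloop
 endfacet
 facet normal 0.154 0.807 0.570
  outer loop
   vertex 0.8 5.2 4.8
   vertex 5.6 4.0 5.2
   vertex 2.4 5.6 3.8
  endloop
 endfacet
 facet normal -0.430 -0.153 0.890
  outer loop
   vertex 0.8 5.2 4.8
   vertex 0.2 3.4 4.2
   vertex 1.8 2.4 4.8
  endloop
 endfacet
 facet normal -0.091 -0.033 0.995
  outer loop
   vertex 0.8 5.2 4.8
   vertex 1.8 2.4 4.8
   vertex 5.6 4.0 5.2
  endloop
 endfacet
 facet normal -0.902 0.373 -0.216
  outer loop
   vertex 0.8 5.2 4.8
   vertex 0.4 1.8 0.6
   vertex 0.2 3.4 4.2
  endloop
 endfacet
 facet normal -0.497 0.697 -0.517
  outer loop
   vertex 0.8 5.2 4.8
   vertex 2.4 5.6 3.8
   vertex 0.4 1.8 0.6
  endloop
 endfacet
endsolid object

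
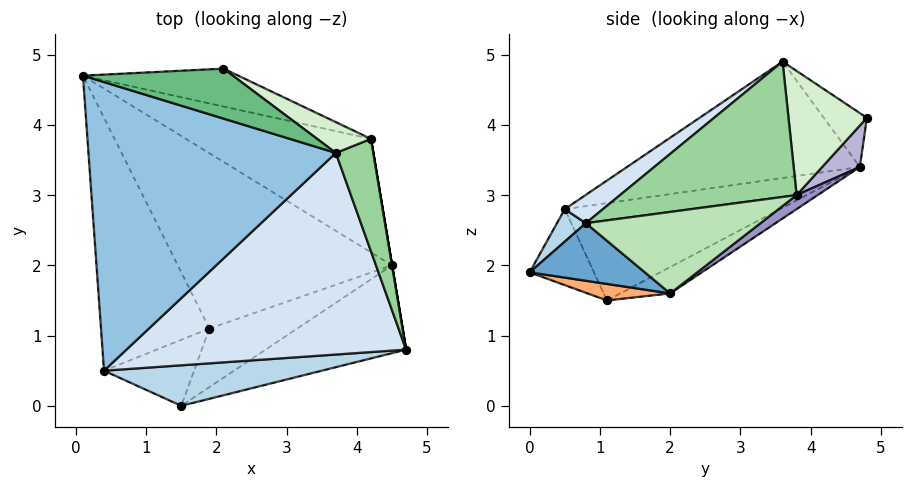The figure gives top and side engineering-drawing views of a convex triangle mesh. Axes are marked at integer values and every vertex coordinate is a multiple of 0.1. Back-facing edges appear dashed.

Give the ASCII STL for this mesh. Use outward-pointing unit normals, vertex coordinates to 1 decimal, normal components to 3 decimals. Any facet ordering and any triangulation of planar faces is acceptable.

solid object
 facet normal 0.310 -0.578 -0.755
  outer loop
   vertex 4.5 2.0 1.6
   vertex 4.7 0.8 2.6
   vertex 1.5 0.0 1.9
  endloop
 endfacet
 facet normal -0.420 -0.158 0.894
  outer loop
   vertex 0.4 0.5 2.8
   vertex 3.7 3.6 4.9
   vertex 0.1 4.7 3.4
  endloop
 endfacet
 facet normal 0.084 -0.824 0.560
  outer loop
   vertex 0.4 0.5 2.8
   vertex 1.5 0.0 1.9
   vertex 4.7 0.8 2.6
  endloop
 endfacet
 facet normal 0.079 -0.616 0.784
  outer loop
   vertex 0.4 0.5 2.8
   vertex 4.7 0.8 2.6
   vertex 3.7 3.6 4.9
  endloop
 endfacet
 facet normal -0.111 0.420 -0.901
  outer loop
   vertex 1.9 1.1 1.5
   vertex 0.1 4.7 3.4
   vertex 4.5 2.0 1.6
  endloop
 endfacet
 facet normal 0.170 -0.391 -0.905
  outer loop
   vertex 1.9 1.1 1.5
   vertex 4.5 2.0 1.6
   vertex 1.5 0.0 1.9
  endloop
 endfacet
 facet normal -0.667 0.058 -0.743
  outer loop
   vertex 1.9 1.1 1.5
   vertex 0.4 0.5 2.8
   vertex 0.1 4.7 3.4
  endloop
 endfacet
 facet normal -0.644 -0.043 -0.763
  outer loop
   vertex 1.9 1.1 1.5
   vertex 1.5 0.0 1.9
   vertex 0.4 0.5 2.8
  endloop
 endfacet
 facet normal -0.333 0.174 0.927
  outer loop
   vertex 2.1 4.8 4.1
   vertex 0.1 4.7 3.4
   vertex 3.7 3.6 4.9
  endloop
 endfacet
 facet normal 0.956 0.124 0.265
  outer loop
   vertex 4.2 3.8 3.0
   vertex 3.7 3.6 4.9
   vertex 4.7 0.8 2.6
  endloop
 endfacet
 facet normal 0.986 0.164 0.000
  outer loop
   vertex 4.2 3.8 3.0
   vertex 4.7 0.8 2.6
   vertex 4.5 2.0 1.6
  endloop
 endfacet
 facet normal 0.512 0.830 0.222
  outer loop
   vertex 4.2 3.8 3.0
   vertex 2.1 4.8 4.1
   vertex 3.7 3.6 4.9
  endloop
 endfacet
 facet normal 0.059 0.619 -0.783
  outer loop
   vertex 4.2 3.8 3.0
   vertex 4.5 2.0 1.6
   vertex 0.1 4.7 3.4
  endloop
 endfacet
 facet normal 0.136 0.849 -0.511
  outer loop
   vertex 4.2 3.8 3.0
   vertex 0.1 4.7 3.4
   vertex 2.1 4.8 4.1
  endloop
 endfacet
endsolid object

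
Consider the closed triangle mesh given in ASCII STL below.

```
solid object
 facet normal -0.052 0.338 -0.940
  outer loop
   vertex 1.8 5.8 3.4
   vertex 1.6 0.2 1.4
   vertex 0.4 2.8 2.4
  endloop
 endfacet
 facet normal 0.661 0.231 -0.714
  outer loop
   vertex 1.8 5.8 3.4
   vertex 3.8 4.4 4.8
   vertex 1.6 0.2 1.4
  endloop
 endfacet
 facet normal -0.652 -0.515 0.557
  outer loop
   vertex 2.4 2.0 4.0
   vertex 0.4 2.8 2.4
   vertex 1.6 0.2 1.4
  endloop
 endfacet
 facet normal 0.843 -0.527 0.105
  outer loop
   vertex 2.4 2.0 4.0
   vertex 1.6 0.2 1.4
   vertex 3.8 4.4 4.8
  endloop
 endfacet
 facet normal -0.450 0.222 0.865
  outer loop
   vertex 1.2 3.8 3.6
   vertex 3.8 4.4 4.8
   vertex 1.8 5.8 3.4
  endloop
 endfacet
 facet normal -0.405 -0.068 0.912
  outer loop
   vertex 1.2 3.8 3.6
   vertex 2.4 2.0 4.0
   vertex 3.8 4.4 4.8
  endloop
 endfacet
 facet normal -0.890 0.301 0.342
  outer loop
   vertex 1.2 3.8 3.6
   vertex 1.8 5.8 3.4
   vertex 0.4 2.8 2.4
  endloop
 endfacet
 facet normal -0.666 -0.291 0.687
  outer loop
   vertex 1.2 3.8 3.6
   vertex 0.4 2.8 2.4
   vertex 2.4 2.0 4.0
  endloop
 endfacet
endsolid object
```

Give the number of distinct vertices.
6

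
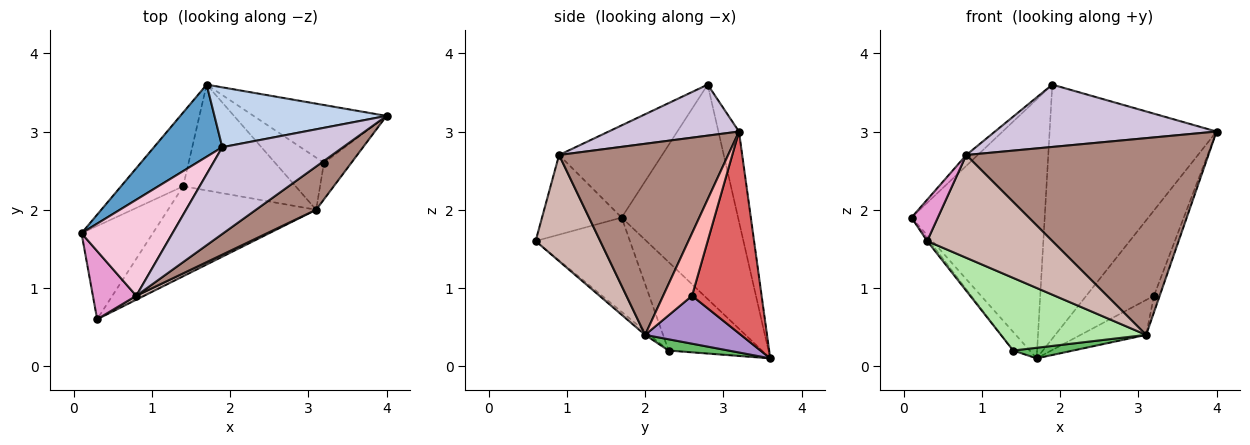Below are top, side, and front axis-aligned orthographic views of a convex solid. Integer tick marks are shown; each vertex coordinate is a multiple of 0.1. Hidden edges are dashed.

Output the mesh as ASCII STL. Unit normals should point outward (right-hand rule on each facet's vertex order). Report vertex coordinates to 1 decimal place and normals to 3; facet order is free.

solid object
 facet normal -0.644 0.737 0.205
  outer loop
   vertex 1.9 2.8 3.6
   vertex 1.7 3.6 0.1
   vertex 0.1 1.7 1.9
  endloop
 endfacet
 facet normal -0.119 0.966 0.228
  outer loop
   vertex 1.9 2.8 3.6
   vertex 4.0 3.2 3.0
   vertex 1.7 3.6 0.1
  endloop
 endfacet
 facet normal -0.810 0.143 -0.569
  outer loop
   vertex 1.4 2.3 0.2
   vertex 0.1 1.7 1.9
   vertex 1.7 3.6 0.1
  endloop
 endfacet
 facet normal -0.798 0.019 -0.603
  outer loop
   vertex 1.4 2.3 0.2
   vertex 0.3 0.6 1.6
   vertex 0.1 1.7 1.9
  endloop
 endfacet
 facet normal 0.099 -0.099 -0.990
  outer loop
   vertex 1.4 2.3 0.2
   vertex 1.7 3.6 0.1
   vertex 3.1 2.0 0.4
  endloop
 endfacet
 facet normal -0.019 -0.628 -0.778
  outer loop
   vertex 1.4 2.3 0.2
   vertex 3.1 2.0 0.4
   vertex 0.3 0.6 1.6
  endloop
 endfacet
 facet normal 0.648 0.631 -0.427
  outer loop
   vertex 3.2 2.6 0.9
   vertex 1.7 3.6 0.1
   vertex 4.0 3.2 3.0
  endloop
 endfacet
 facet normal 0.901 0.178 -0.394
  outer loop
   vertex 3.2 2.6 0.9
   vertex 4.0 3.2 3.0
   vertex 3.1 2.0 0.4
  endloop
 endfacet
 facet normal 0.631 0.432 -0.644
  outer loop
   vertex 3.2 2.6 0.9
   vertex 3.1 2.0 0.4
   vertex 1.7 3.6 0.1
  endloop
 endfacet
 facet normal 0.325 -0.552 0.768
  outer loop
   vertex 0.8 0.9 2.7
   vertex 4.0 3.2 3.0
   vertex 1.9 2.8 3.6
  endloop
 endfacet
 facet normal 0.563 -0.807 0.177
  outer loop
   vertex 0.8 0.9 2.7
   vertex 3.1 2.0 0.4
   vertex 4.0 3.2 3.0
  endloop
 endfacet
 facet normal 0.459 -0.888 0.034
  outer loop
   vertex 0.8 0.9 2.7
   vertex 0.3 0.6 1.6
   vertex 3.1 2.0 0.4
  endloop
 endfacet
 facet normal -0.843 -0.279 0.459
  outer loop
   vertex 0.8 0.9 2.7
   vertex 0.1 1.7 1.9
   vertex 0.3 0.6 1.6
  endloop
 endfacet
 facet normal -0.710 0.079 0.700
  outer loop
   vertex 0.8 0.9 2.7
   vertex 1.9 2.8 3.6
   vertex 0.1 1.7 1.9
  endloop
 endfacet
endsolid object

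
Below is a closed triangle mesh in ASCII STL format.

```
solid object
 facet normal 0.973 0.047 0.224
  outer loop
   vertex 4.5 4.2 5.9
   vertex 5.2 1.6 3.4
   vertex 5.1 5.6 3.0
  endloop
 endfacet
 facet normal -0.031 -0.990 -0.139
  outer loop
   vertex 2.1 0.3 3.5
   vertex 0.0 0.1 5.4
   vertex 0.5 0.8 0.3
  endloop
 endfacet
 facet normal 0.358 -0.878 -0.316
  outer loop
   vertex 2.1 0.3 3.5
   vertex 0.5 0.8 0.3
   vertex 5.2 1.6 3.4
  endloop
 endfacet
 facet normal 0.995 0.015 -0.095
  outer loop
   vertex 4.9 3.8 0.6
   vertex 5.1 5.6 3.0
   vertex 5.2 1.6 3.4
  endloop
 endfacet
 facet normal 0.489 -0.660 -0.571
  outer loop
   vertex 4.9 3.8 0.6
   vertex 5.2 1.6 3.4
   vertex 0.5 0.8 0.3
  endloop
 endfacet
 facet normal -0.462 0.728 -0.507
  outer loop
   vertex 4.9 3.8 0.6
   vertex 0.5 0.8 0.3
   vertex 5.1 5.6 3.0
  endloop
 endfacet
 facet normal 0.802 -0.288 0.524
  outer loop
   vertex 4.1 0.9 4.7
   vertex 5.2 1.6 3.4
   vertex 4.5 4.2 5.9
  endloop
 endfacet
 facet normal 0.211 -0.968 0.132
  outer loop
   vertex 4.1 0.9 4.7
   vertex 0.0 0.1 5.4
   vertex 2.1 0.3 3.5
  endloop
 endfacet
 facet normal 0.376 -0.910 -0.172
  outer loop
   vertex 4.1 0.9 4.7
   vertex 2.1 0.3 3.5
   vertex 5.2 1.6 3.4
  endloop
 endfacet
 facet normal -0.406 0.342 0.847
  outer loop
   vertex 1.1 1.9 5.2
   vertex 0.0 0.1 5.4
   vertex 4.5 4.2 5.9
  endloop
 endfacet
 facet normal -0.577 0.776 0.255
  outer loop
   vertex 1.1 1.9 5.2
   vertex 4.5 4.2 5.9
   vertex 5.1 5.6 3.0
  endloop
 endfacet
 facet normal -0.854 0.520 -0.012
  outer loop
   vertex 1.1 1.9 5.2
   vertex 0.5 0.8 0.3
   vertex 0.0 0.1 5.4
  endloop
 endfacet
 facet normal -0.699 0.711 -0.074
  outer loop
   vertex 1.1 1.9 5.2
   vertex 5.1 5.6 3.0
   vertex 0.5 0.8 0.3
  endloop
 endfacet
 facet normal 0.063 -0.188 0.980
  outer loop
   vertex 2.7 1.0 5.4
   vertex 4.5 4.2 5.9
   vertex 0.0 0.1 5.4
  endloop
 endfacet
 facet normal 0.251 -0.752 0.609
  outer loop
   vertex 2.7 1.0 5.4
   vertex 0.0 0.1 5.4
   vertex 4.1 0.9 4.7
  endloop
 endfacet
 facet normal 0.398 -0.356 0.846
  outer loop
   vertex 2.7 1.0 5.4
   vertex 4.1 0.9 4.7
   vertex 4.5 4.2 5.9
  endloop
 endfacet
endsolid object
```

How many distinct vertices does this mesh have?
10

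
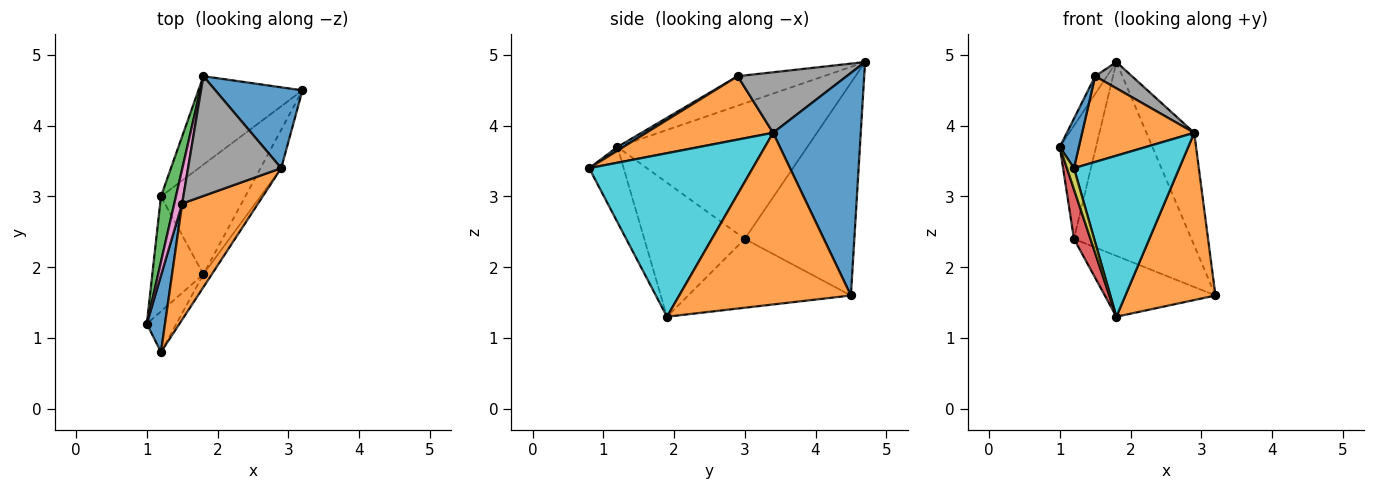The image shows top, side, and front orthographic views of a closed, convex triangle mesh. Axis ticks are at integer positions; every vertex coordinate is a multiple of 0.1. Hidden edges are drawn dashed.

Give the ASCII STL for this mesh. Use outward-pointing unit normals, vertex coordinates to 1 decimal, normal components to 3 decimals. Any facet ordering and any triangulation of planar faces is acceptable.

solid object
 facet normal 0.830 0.453 0.325
  outer loop
   vertex 2.9 3.4 3.9
   vertex 3.2 4.5 1.6
   vertex 1.8 4.7 4.9
  endloop
 endfacet
 facet normal 0.881 -0.462 -0.106
  outer loop
   vertex 2.9 3.4 3.9
   vertex 1.8 1.9 1.3
   vertex 3.2 4.5 1.6
  endloop
 endfacet
 facet normal -0.977 0.186 0.108
  outer loop
   vertex 1.2 3.0 2.4
   vertex 1.0 1.2 3.7
   vertex 1.8 4.7 4.9
  endloop
 endfacet
 facet normal -0.924 -0.152 -0.352
  outer loop
   vertex 1.2 3.0 2.4
   vertex 1.8 1.9 1.3
   vertex 1.0 1.2 3.7
  endloop
 endfacet
 facet normal -0.647 0.694 -0.317
  outer loop
   vertex 1.2 3.0 2.4
   vertex 1.8 4.7 4.9
   vertex 3.2 4.5 1.6
  endloop
 endfacet
 facet normal -0.581 0.395 -0.712
  outer loop
   vertex 1.2 3.0 2.4
   vertex 3.2 4.5 1.6
   vertex 1.8 1.9 1.3
  endloop
 endfacet
 facet normal -0.958 0.131 0.256
  outer loop
   vertex 1.5 2.9 4.7
   vertex 1.8 4.7 4.9
   vertex 1.0 1.2 3.7
  endloop
 endfacet
 facet normal 0.536 -0.181 0.825
  outer loop
   vertex 1.5 2.9 4.7
   vertex 2.9 3.4 3.9
   vertex 1.8 4.7 4.9
  endloop
 endfacet
 facet normal -0.914 -0.188 -0.359
  outer loop
   vertex 1.2 0.8 3.4
   vertex 1.0 1.2 3.7
   vertex 1.8 1.9 1.3
  endloop
 endfacet
 facet normal 0.840 -0.541 -0.043
  outer loop
   vertex 1.2 0.8 3.4
   vertex 1.8 1.9 1.3
   vertex 2.9 3.4 3.9
  endloop
 endfacet
 facet normal 0.168 -0.536 0.827
  outer loop
   vertex 1.2 0.8 3.4
   vertex 1.5 2.9 4.7
   vertex 1.0 1.2 3.7
  endloop
 endfacet
 facet normal 0.558 -0.493 0.668
  outer loop
   vertex 1.2 0.8 3.4
   vertex 2.9 3.4 3.9
   vertex 1.5 2.9 4.7
  endloop
 endfacet
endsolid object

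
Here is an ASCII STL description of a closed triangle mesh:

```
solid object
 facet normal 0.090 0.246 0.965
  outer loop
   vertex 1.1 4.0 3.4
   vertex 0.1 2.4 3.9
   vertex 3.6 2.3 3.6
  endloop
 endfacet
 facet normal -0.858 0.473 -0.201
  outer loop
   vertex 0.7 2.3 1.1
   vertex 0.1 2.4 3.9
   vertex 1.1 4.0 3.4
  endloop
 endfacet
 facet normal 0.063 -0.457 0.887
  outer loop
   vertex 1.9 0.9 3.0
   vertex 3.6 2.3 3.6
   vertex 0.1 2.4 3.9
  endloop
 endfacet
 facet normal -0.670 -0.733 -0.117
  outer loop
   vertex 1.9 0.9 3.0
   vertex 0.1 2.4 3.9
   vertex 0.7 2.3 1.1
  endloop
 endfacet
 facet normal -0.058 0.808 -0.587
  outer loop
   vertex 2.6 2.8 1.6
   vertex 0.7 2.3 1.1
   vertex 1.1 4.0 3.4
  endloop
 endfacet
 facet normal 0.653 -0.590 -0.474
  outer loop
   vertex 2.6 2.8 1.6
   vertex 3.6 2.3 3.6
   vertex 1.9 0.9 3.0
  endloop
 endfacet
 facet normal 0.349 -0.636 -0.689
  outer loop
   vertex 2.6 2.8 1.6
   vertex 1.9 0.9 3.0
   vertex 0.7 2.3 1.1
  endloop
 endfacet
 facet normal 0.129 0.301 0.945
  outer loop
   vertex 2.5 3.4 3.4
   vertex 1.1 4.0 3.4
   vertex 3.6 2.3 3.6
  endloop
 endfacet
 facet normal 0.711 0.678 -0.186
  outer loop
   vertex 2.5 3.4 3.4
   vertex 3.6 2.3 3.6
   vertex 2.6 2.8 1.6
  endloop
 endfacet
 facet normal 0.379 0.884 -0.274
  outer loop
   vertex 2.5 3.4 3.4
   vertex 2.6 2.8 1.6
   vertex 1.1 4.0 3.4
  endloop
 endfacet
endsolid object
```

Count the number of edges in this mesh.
15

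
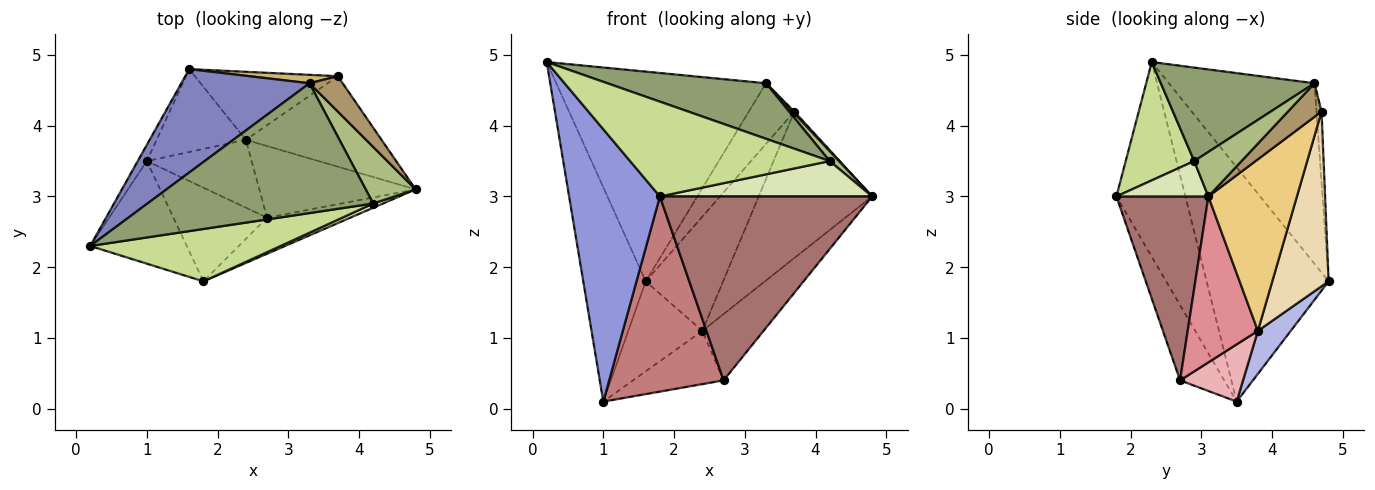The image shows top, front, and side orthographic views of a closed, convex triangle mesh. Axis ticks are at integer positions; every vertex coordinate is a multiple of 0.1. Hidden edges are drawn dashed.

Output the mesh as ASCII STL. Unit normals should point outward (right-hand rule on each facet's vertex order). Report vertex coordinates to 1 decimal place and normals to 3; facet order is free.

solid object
 facet normal -0.890 0.456 -0.034
  outer loop
   vertex 1.0 3.5 0.1
   vertex 0.2 2.3 4.9
   vertex 1.6 4.8 1.8
  endloop
 endfacet
 facet normal -0.529 0.761 0.375
  outer loop
   vertex 3.3 4.6 4.6
   vertex 1.6 4.8 1.8
   vertex 0.2 2.3 4.9
  endloop
 endfacet
 facet normal -0.579 -0.763 -0.287
  outer loop
   vertex 1.8 1.8 3.0
   vertex 0.2 2.3 4.9
   vertex 1.0 3.5 0.1
  endloop
 endfacet
 facet normal 0.310 0.699 -0.644
  outer loop
   vertex 2.4 3.8 1.1
   vertex 1.0 3.5 0.1
   vertex 1.6 4.8 1.8
  endloop
 endfacet
 facet normal 0.356 -0.368 0.859
  outer loop
   vertex 4.2 2.9 3.5
   vertex 3.3 4.6 4.6
   vertex 0.2 2.3 4.9
  endloop
 endfacet
 facet normal 0.660 -0.130 0.740
  outer loop
   vertex 4.2 2.9 3.5
   vertex 4.8 3.1 3.0
   vertex 3.3 4.6 4.6
  endloop
 endfacet
 facet normal 0.288 -0.838 0.463
  outer loop
   vertex 4.2 2.9 3.5
   vertex 0.2 2.3 4.9
   vertex 1.8 1.8 3.0
  endloop
 endfacet
 facet normal 0.395 -0.912 0.109
  outer loop
   vertex 4.2 2.9 3.5
   vertex 1.8 1.8 3.0
   vertex 4.8 3.1 3.0
  endloop
 endfacet
 facet normal 0.711 -0.037 0.702
  outer loop
   vertex 3.7 4.7 4.2
   vertex 3.3 4.6 4.6
   vertex 4.8 3.1 3.0
  endloop
 endfacet
 facet normal -0.109 0.985 0.137
  outer loop
   vertex 3.7 4.7 4.2
   vertex 1.6 4.8 1.8
   vertex 3.3 4.6 4.6
  endloop
 endfacet
 facet normal 0.553 0.709 -0.438
  outer loop
   vertex 3.7 4.7 4.2
   vertex 4.8 3.1 3.0
   vertex 2.4 3.8 1.1
  endloop
 endfacet
 facet normal 0.531 0.728 -0.434
  outer loop
   vertex 3.7 4.7 4.2
   vertex 2.4 3.8 1.1
   vertex 1.6 4.8 1.8
  endloop
 endfacet
 facet normal 0.391 -0.903 -0.177
  outer loop
   vertex 2.7 2.7 0.4
   vertex 4.8 3.1 3.0
   vertex 1.8 1.8 3.0
  endloop
 endfacet
 facet normal -0.329 -0.852 -0.409
  outer loop
   vertex 2.7 2.7 0.4
   vertex 1.8 1.8 3.0
   vertex 1.0 3.5 0.1
  endloop
 endfacet
 facet normal 0.615 0.536 -0.579
  outer loop
   vertex 2.7 2.7 0.4
   vertex 2.4 3.8 1.1
   vertex 4.8 3.1 3.0
  endloop
 endfacet
 facet normal 0.395 0.567 -0.723
  outer loop
   vertex 2.7 2.7 0.4
   vertex 1.0 3.5 0.1
   vertex 2.4 3.8 1.1
  endloop
 endfacet
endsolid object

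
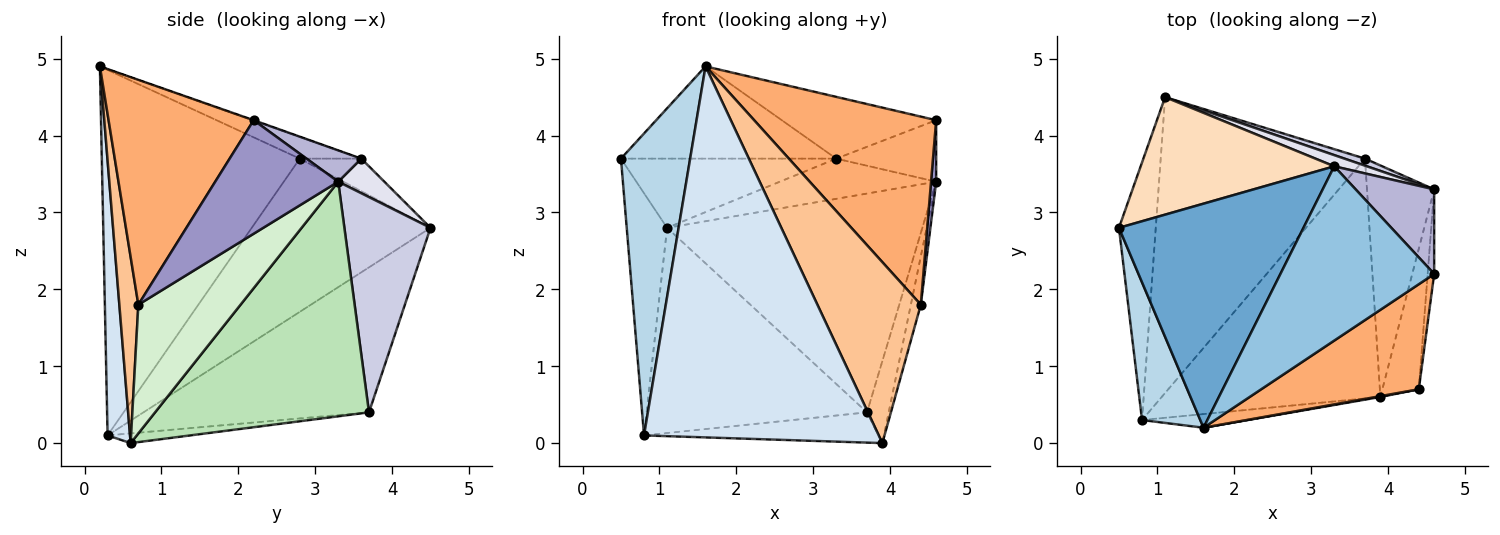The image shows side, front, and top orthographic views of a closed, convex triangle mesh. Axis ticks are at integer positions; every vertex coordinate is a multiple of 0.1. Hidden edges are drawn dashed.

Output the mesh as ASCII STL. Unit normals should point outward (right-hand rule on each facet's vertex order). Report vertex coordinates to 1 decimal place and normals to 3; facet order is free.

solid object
 facet normal -0.108 0.379 0.919
  outer loop
   vertex 3.3 3.6 3.7
   vertex 0.5 2.8 3.7
   vertex 1.6 0.2 4.9
  endloop
 endfacet
 facet normal -0.003 0.334 0.943
  outer loop
   vertex 3.3 3.6 3.7
   vertex 1.6 0.2 4.9
   vertex 4.6 2.2 4.2
  endloop
 endfacet
 facet normal -0.933 -0.326 0.149
  outer loop
   vertex 0.8 0.3 0.1
   vertex 1.6 0.2 4.9
   vertex 0.5 2.8 3.7
  endloop
 endfacet
 facet normal 0.095 -0.995 -0.037
  outer loop
   vertex 0.8 0.3 0.1
   vertex 3.9 0.6 0.0
   vertex 1.6 0.2 4.9
  endloop
 endfacet
 facet normal -0.044 0.125 -0.991
  outer loop
   vertex 0.8 0.3 0.1
   vertex 3.7 3.7 0.4
   vertex 3.9 0.6 0.0
  endloop
 endfacet
 facet normal 0.571 -0.717 0.400
  outer loop
   vertex 4.4 0.7 1.8
   vertex 4.6 2.2 4.2
   vertex 1.6 0.2 4.9
  endloop
 endfacet
 facet normal 0.181 -0.984 0.004
  outer loop
   vertex 4.4 0.7 1.8
   vertex 1.6 0.2 4.9
   vertex 3.9 0.6 0.0
  endloop
 endfacet
 facet normal -0.143 0.502 0.853
  outer loop
   vertex 1.1 4.5 2.8
   vertex 0.5 2.8 3.7
   vertex 3.3 3.6 3.7
  endloop
 endfacet
 facet normal -0.950 0.214 -0.228
  outer loop
   vertex 1.1 4.5 2.8
   vertex 0.8 0.3 0.1
   vertex 0.5 2.8 3.7
  endloop
 endfacet
 facet normal -0.504 0.492 -0.710
  outer loop
   vertex 1.1 4.5 2.8
   vertex 3.7 3.7 0.4
   vertex 0.8 0.3 0.1
  endloop
 endfacet
 facet normal 0.957 0.097 -0.274
  outer loop
   vertex 4.6 3.3 3.4
   vertex 3.9 0.6 0.0
   vertex 3.7 3.7 0.4
  endloop
 endfacet
 facet normal 0.958 0.093 -0.271
  outer loop
   vertex 4.6 3.3 3.4
   vertex 4.4 0.7 1.8
   vertex 3.9 0.6 0.0
  endloop
 endfacet
 facet normal 0.998 -0.042 -0.057
  outer loop
   vertex 4.6 3.3 3.4
   vertex 4.6 2.2 4.2
   vertex 4.4 0.7 1.8
  endloop
 endfacet
 facet normal 0.307 0.560 0.770
  outer loop
   vertex 4.6 3.3 3.4
   vertex 3.3 3.6 3.7
   vertex 4.6 2.2 4.2
  endloop
 endfacet
 facet normal 0.320 0.947 0.030
  outer loop
   vertex 4.6 3.3 3.4
   vertex 3.7 3.7 0.4
   vertex 1.1 4.5 2.8
  endloop
 endfacet
 facet normal 0.273 0.927 0.258
  outer loop
   vertex 4.6 3.3 3.4
   vertex 1.1 4.5 2.8
   vertex 3.3 3.6 3.7
  endloop
 endfacet
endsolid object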